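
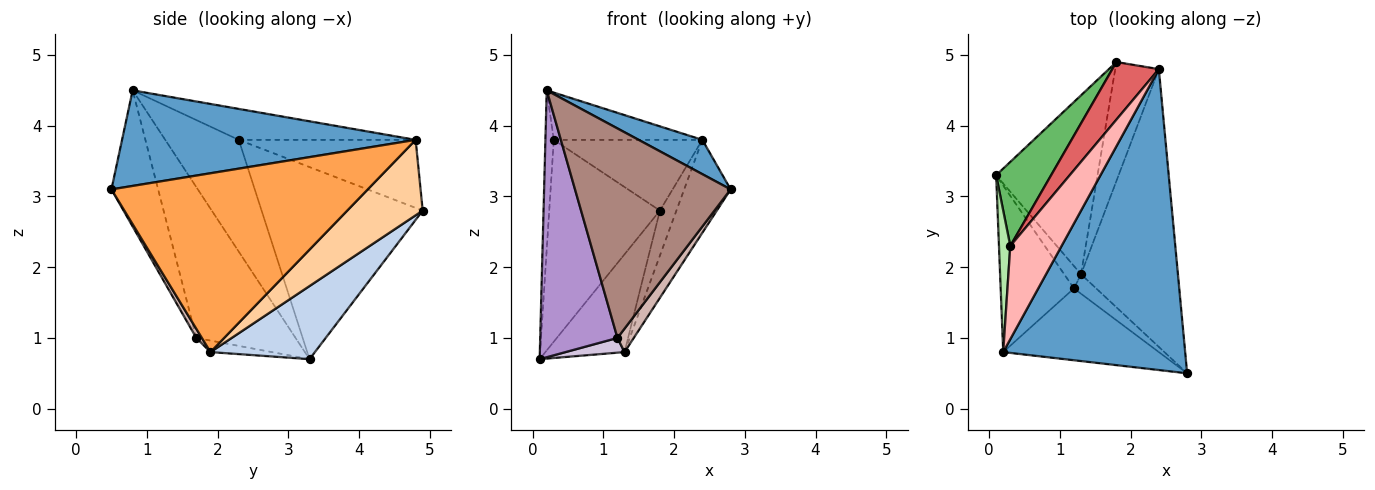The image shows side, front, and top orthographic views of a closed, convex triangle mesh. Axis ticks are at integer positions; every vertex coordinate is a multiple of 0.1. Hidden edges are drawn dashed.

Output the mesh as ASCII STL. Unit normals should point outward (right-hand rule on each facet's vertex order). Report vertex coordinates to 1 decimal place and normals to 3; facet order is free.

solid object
 facet normal 0.463 -0.100 0.881
  outer loop
   vertex 2.4 4.8 3.8
   vertex 0.2 0.8 4.5
   vertex 2.8 0.5 3.1
  endloop
 endfacet
 facet normal 0.535 0.405 -0.742
  outer loop
   vertex 1.3 1.9 0.8
   vertex 0.1 3.3 0.7
   vertex 1.8 4.9 2.8
  endloop
 endfacet
 facet normal 0.868 0.157 -0.470
  outer loop
   vertex 1.3 1.9 0.8
   vertex 2.4 4.8 3.8
   vertex 2.8 0.5 3.1
  endloop
 endfacet
 facet normal 0.851 0.186 -0.492
  outer loop
   vertex 1.3 1.9 0.8
   vertex 1.8 4.9 2.8
   vertex 2.4 4.8 3.8
  endloop
 endfacet
 facet normal -0.802 0.551 0.230
  outer loop
   vertex 0.3 2.3 3.8
   vertex 1.8 4.9 2.8
   vertex 0.1 3.3 0.7
  endloop
 endfacet
 facet normal -0.989 0.113 0.100
  outer loop
   vertex 0.3 2.3 3.8
   vertex 0.1 3.3 0.7
   vertex 0.2 0.8 4.5
  endloop
 endfacet
 facet normal -0.678 0.570 0.464
  outer loop
   vertex 0.3 2.3 3.8
   vertex 2.4 4.8 3.8
   vertex 1.8 4.9 2.8
  endloop
 endfacet
 facet normal -0.474 0.398 0.785
  outer loop
   vertex 0.3 2.3 3.8
   vertex 0.2 0.8 4.5
   vertex 2.4 4.8 3.8
  endloop
 endfacet
 facet normal -0.737 -0.574 -0.358
  outer loop
   vertex 1.2 1.7 1.0
   vertex 0.2 0.8 4.5
   vertex 0.1 3.3 0.7
  endloop
 endfacet
 facet normal -0.496 -0.477 -0.725
  outer loop
   vertex 1.2 1.7 1.0
   vertex 0.1 3.3 0.7
   vertex 1.3 1.9 0.8
  endloop
 endfacet
 facet normal -0.273 -0.910 -0.312
  outer loop
   vertex 1.2 1.7 1.0
   vertex 2.8 0.5 3.1
   vertex 0.2 0.8 4.5
  endloop
 endfacet
 facet normal 0.253 -0.744 -0.618
  outer loop
   vertex 1.2 1.7 1.0
   vertex 1.3 1.9 0.8
   vertex 2.8 0.5 3.1
  endloop
 endfacet
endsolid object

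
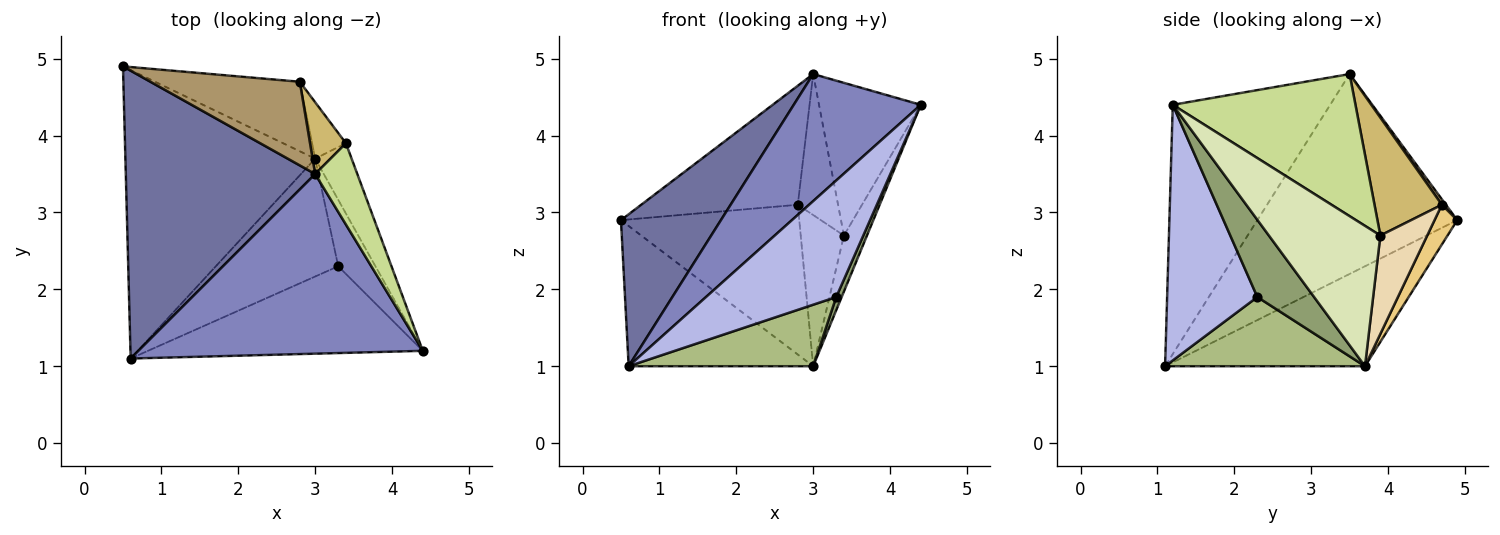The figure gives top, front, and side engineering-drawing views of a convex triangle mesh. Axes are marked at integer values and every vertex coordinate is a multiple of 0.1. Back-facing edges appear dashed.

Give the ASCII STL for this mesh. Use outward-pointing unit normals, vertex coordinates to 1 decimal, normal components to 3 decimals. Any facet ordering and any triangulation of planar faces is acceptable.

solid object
 facet normal -0.682 -0.341 0.646
  outer loop
   vertex 3.0 3.5 4.8
   vertex 0.5 4.9 2.9
   vertex 0.6 1.1 1.0
  endloop
 endfacet
 facet normal -0.582 -0.470 0.664
  outer loop
   vertex 3.0 3.5 4.8
   vertex 0.6 1.1 1.0
   vertex 4.4 1.2 4.4
  endloop
 endfacet
 facet normal -0.428 0.395 -0.813
  outer loop
   vertex 3.0 3.7 1.0
   vertex 0.6 1.1 1.0
   vertex 0.5 4.9 2.9
  endloop
 endfacet
 facet normal 0.486 -0.701 -0.522
  outer loop
   vertex 3.3 2.3 1.9
   vertex 4.4 1.2 4.4
   vertex 0.6 1.1 1.0
  endloop
 endfacet
 facet normal 0.897 -0.086 -0.433
  outer loop
   vertex 3.3 2.3 1.9
   vertex 3.0 3.7 1.0
   vertex 4.4 1.2 4.4
  endloop
 endfacet
 facet normal 0.448 -0.414 -0.793
  outer loop
   vertex 3.3 2.3 1.9
   vertex 0.6 1.1 1.0
   vertex 3.0 3.7 1.0
  endloop
 endfacet
 facet normal 0.846 0.471 0.251
  outer loop
   vertex 3.4 3.9 2.7
   vertex 3.0 3.5 4.8
   vertex 4.4 1.2 4.4
  endloop
 endfacet
 facet normal 0.949 0.196 -0.246
  outer loop
   vertex 3.4 3.9 2.7
   vertex 4.4 1.2 4.4
   vertex 3.0 3.7 1.0
  endloop
 endfacet
 facet normal 0.021 0.818 0.575
  outer loop
   vertex 2.8 4.7 3.1
   vertex 0.5 4.9 2.9
   vertex 3.0 3.5 4.8
  endloop
 endfacet
 facet normal 0.830 0.496 0.253
  outer loop
   vertex 2.8 4.7 3.1
   vertex 3.0 3.5 4.8
   vertex 3.4 3.9 2.7
  endloop
 endfacet
 facet normal 0.115 0.901 -0.418
  outer loop
   vertex 2.8 4.7 3.1
   vertex 3.0 3.7 1.0
   vertex 0.5 4.9 2.9
  endloop
 endfacet
 facet normal 0.713 0.657 -0.245
  outer loop
   vertex 2.8 4.7 3.1
   vertex 3.4 3.9 2.7
   vertex 3.0 3.7 1.0
  endloop
 endfacet
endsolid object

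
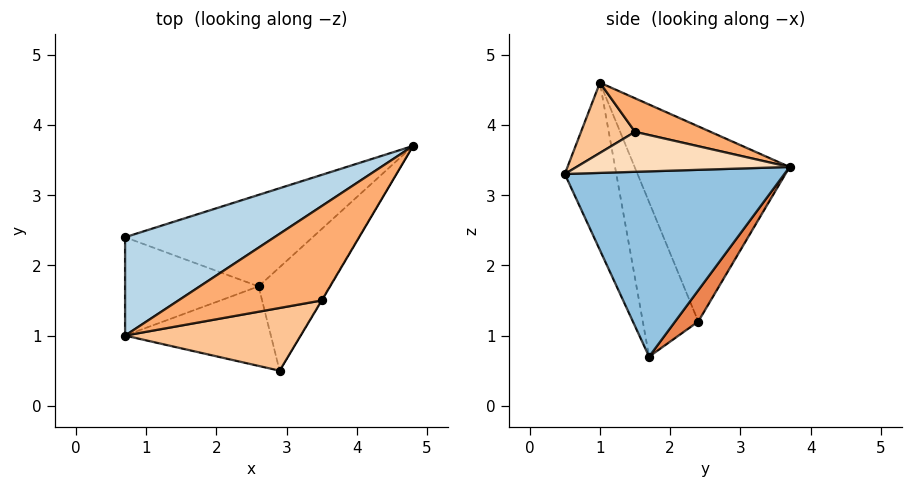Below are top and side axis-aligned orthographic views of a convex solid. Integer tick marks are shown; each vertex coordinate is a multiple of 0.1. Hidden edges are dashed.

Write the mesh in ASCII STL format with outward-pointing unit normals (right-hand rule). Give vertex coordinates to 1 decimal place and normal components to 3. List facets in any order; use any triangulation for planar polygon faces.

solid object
 facet normal -0.398 -0.850 -0.346
  outer loop
   vertex 2.6 1.7 0.7
   vertex 2.9 0.5 3.3
   vertex 0.7 1.0 4.6
  endloop
 endfacet
 facet normal 0.820 -0.477 -0.315
  outer loop
   vertex 2.6 1.7 0.7
   vertex 4.8 3.7 3.4
   vertex 2.9 0.5 3.3
  endloop
 endfacet
 facet normal -0.445 0.828 0.341
  outer loop
   vertex 0.7 2.4 1.2
   vertex 0.7 1.0 4.6
   vertex 4.8 3.7 3.4
  endloop
 endfacet
 facet normal -0.403 -0.846 -0.348
  outer loop
   vertex 0.7 2.4 1.2
   vertex 2.6 1.7 0.7
   vertex 0.7 1.0 4.6
  endloop
 endfacet
 facet normal 0.108 0.755 -0.647
  outer loop
   vertex 0.7 2.4 1.2
   vertex 4.8 3.7 3.4
   vertex 2.6 1.7 0.7
  endloop
 endfacet
 facet normal 0.227 0.086 0.970
  outer loop
   vertex 3.5 1.5 3.9
   vertex 4.8 3.7 3.4
   vertex 0.7 1.0 4.6
  endloop
 endfacet
 facet normal 0.293 -0.615 0.732
  outer loop
   vertex 3.5 1.5 3.9
   vertex 0.7 1.0 4.6
   vertex 2.9 0.5 3.3
  endloop
 endfacet
 facet normal 0.860 -0.510 -0.009
  outer loop
   vertex 3.5 1.5 3.9
   vertex 2.9 0.5 3.3
   vertex 4.8 3.7 3.4
  endloop
 endfacet
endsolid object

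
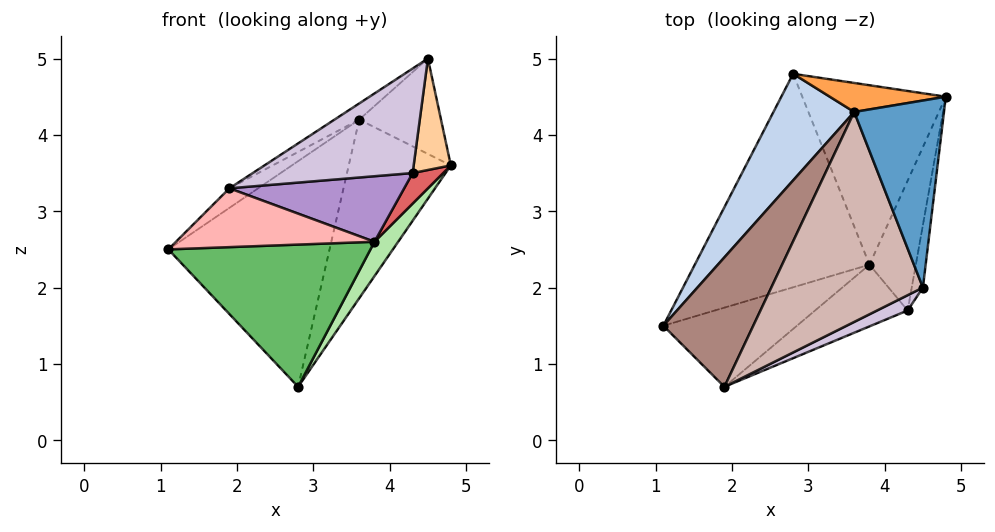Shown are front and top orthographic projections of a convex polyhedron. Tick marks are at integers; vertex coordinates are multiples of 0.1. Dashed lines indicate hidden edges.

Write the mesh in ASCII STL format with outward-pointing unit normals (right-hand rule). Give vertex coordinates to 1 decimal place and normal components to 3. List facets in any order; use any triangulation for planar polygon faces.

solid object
 facet normal 0.347 0.426 0.836
  outer loop
   vertex 3.6 4.3 4.2
   vertex 4.5 2.0 5.0
   vertex 4.8 4.5 3.6
  endloop
 endfacet
 facet normal -0.793 0.550 0.260
  outer loop
   vertex 3.6 4.3 4.2
   vertex 2.8 4.8 0.7
   vertex 1.1 1.5 2.5
  endloop
 endfacet
 facet normal -0.084 0.984 0.160
  outer loop
   vertex 3.6 4.3 4.2
   vertex 4.8 4.5 3.6
   vertex 2.8 4.8 0.7
  endloop
 endfacet
 facet normal 0.980 -0.172 -0.096
  outer loop
   vertex 4.3 1.7 3.5
   vertex 4.8 4.5 3.6
   vertex 4.5 2.0 5.0
  endloop
 endfacet
 facet normal 0.191 -0.544 -0.817
  outer loop
   vertex 3.8 2.3 2.6
   vertex 1.1 1.5 2.5
   vertex 2.8 4.8 0.7
  endloop
 endfacet
 facet normal 0.813 -0.110 -0.572
  outer loop
   vertex 3.8 2.3 2.6
   vertex 2.8 4.8 0.7
   vertex 4.8 4.5 3.6
  endloop
 endfacet
 facet normal 0.828 -0.128 -0.546
  outer loop
   vertex 3.8 2.3 2.6
   vertex 4.8 4.5 3.6
   vertex 4.3 1.7 3.5
  endloop
 endfacet
 facet normal 0.202 -0.584 -0.786
  outer loop
   vertex 1.9 0.7 3.3
   vertex 1.1 1.5 2.5
   vertex 3.8 2.3 2.6
  endloop
 endfacet
 facet normal 0.339 -0.685 -0.645
  outer loop
   vertex 1.9 0.7 3.3
   vertex 3.8 2.3 2.6
   vertex 4.3 1.7 3.5
  endloop
 endfacet
 facet normal 0.372 -0.919 0.134
  outer loop
   vertex 1.9 0.7 3.3
   vertex 4.3 1.7 3.5
   vertex 4.5 2.0 5.0
  endloop
 endfacet
 facet normal -0.643 0.114 0.757
  outer loop
   vertex 1.9 0.7 3.3
   vertex 3.6 4.3 4.2
   vertex 1.1 1.5 2.5
  endloop
 endfacet
 facet normal -0.568 0.063 0.821
  outer loop
   vertex 1.9 0.7 3.3
   vertex 4.5 2.0 5.0
   vertex 3.6 4.3 4.2
  endloop
 endfacet
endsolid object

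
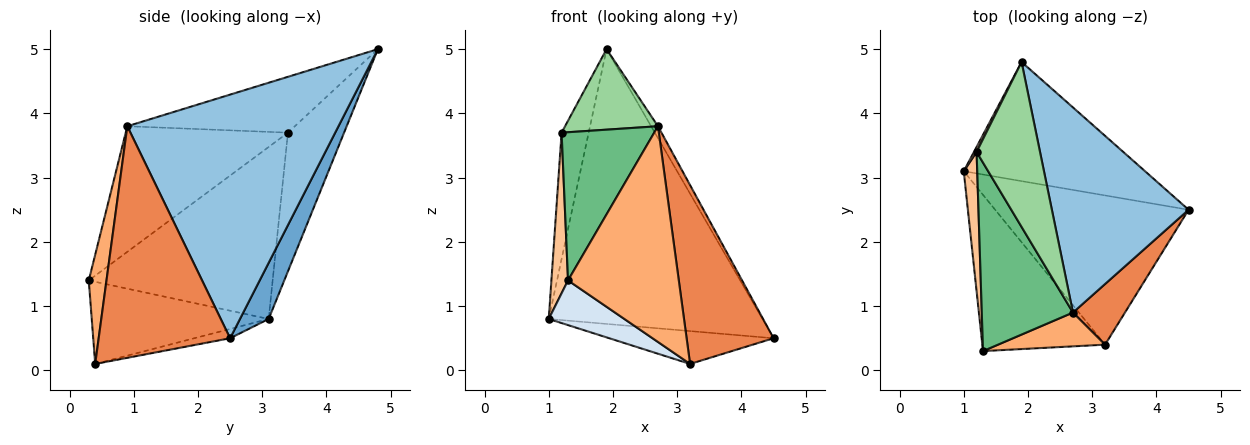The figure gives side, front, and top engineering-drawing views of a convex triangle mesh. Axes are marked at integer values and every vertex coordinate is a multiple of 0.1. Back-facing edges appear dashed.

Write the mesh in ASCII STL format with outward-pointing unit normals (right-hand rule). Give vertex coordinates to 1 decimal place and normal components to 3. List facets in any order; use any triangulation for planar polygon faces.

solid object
 facet normal 0.122 0.911 -0.395
  outer loop
   vertex 1.9 4.8 5.0
   vertex 4.5 2.5 0.5
   vertex 1.0 3.1 0.8
  endloop
 endfacet
 facet normal 0.872 0.028 0.489
  outer loop
   vertex 2.7 0.9 3.8
   vertex 4.5 2.5 0.5
   vertex 1.9 4.8 5.0
  endloop
 endfacet
 facet normal -0.047 0.215 -0.976
  outer loop
   vertex 3.2 0.4 0.1
   vertex 1.0 3.1 0.8
   vertex 4.5 2.5 0.5
  endloop
 endfacet
 facet normal -0.541 -0.231 -0.809
  outer loop
   vertex 3.2 0.4 0.1
   vertex 1.3 0.3 1.4
   vertex 1.0 3.1 0.8
  endloop
 endfacet
 facet normal 0.820 -0.542 0.184
  outer loop
   vertex 3.2 0.4 0.1
   vertex 4.5 2.5 0.5
   vertex 2.7 0.9 3.8
  endloop
 endfacet
 facet normal 0.156 -0.976 0.153
  outer loop
   vertex 3.2 0.4 0.1
   vertex 2.7 0.9 3.8
   vertex 1.3 0.3 1.4
  endloop
 endfacet
 facet normal -0.993 -0.090 0.078
  outer loop
   vertex 1.2 3.4 3.7
   vertex 1.0 3.1 0.8
   vertex 1.3 0.3 1.4
  endloop
 endfacet
 facet normal -0.901 0.434 0.017
  outer loop
   vertex 1.2 3.4 3.7
   vertex 1.9 4.8 5.0
   vertex 1.0 3.1 0.8
  endloop
 endfacet
 facet normal -0.735 -0.419 0.533
  outer loop
   vertex 1.2 3.4 3.7
   vertex 1.3 0.3 1.4
   vertex 2.7 0.9 3.8
  endloop
 endfacet
 facet normal -0.620 -0.344 0.705
  outer loop
   vertex 1.2 3.4 3.7
   vertex 2.7 0.9 3.8
   vertex 1.9 4.8 5.0
  endloop
 endfacet
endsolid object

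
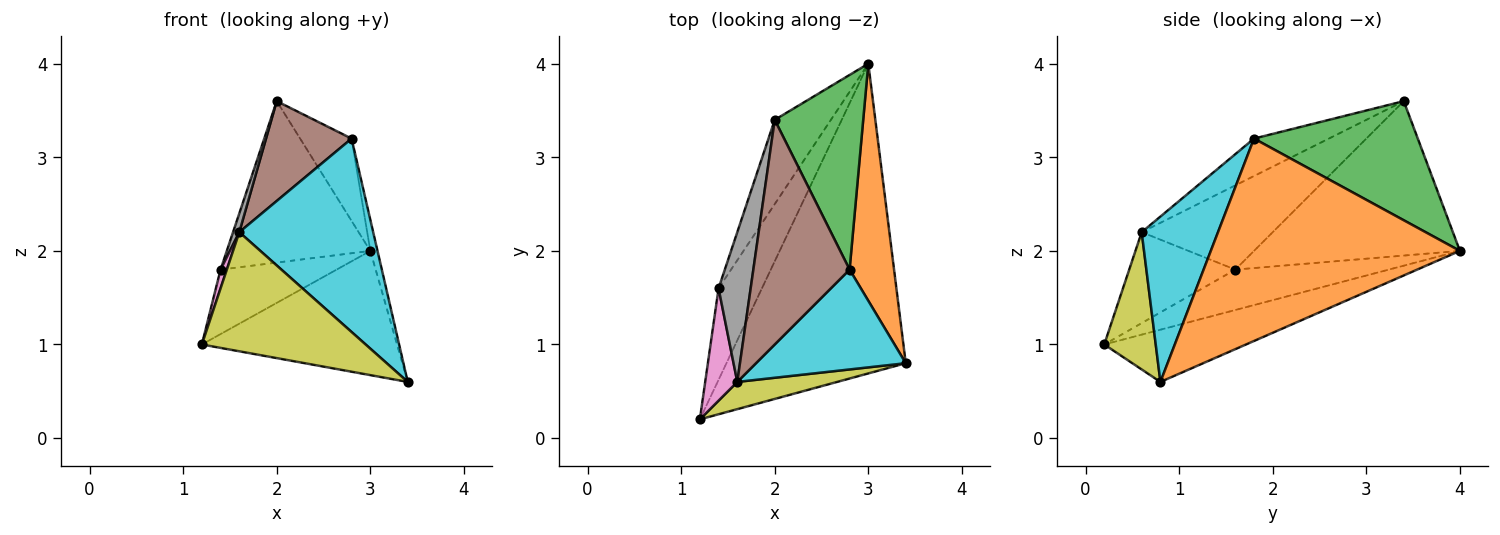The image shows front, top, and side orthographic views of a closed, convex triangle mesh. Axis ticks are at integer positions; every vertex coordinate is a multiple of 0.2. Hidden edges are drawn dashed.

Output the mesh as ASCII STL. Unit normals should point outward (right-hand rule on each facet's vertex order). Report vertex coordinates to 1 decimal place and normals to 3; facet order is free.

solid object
 facet normal -0.261 0.359 -0.896
  outer loop
   vertex 3.0 4.0 2.0
   vertex 3.4 0.8 0.6
   vertex 1.2 0.2 1.0
  endloop
 endfacet
 facet normal 0.976 0.028 0.214
  outer loop
   vertex 2.8 1.8 3.2
   vertex 3.4 0.8 0.6
   vertex 3.0 4.0 2.0
  endloop
 endfacet
 facet normal 0.778 0.245 0.578
  outer loop
   vertex 2.8 1.8 3.2
   vertex 3.0 4.0 2.0
   vertex 2.0 3.4 3.6
  endloop
 endfacet
 facet normal -0.606 0.458 -0.650
  outer loop
   vertex 1.4 1.6 1.8
   vertex 3.0 4.0 2.0
   vertex 1.2 0.2 1.0
  endloop
 endfacet
 facet normal -0.786 0.548 -0.286
  outer loop
   vertex 1.4 1.6 1.8
   vertex 2.0 3.4 3.6
   vertex 3.0 4.0 2.0
  endloop
 endfacet
 facet normal -0.335 -0.383 0.861
  outer loop
   vertex 1.6 0.6 2.2
   vertex 2.8 1.8 3.2
   vertex 2.0 3.4 3.6
  endloop
 endfacet
 facet normal -0.942 -0.055 0.332
  outer loop
   vertex 1.6 0.6 2.2
   vertex 1.4 1.6 1.8
   vertex 1.2 0.2 1.0
  endloop
 endfacet
 facet normal -0.934 -0.044 0.356
  outer loop
   vertex 1.6 0.6 2.2
   vertex 2.0 3.4 3.6
   vertex 1.4 1.6 1.8
  endloop
 endfacet
 facet normal 0.293 -0.932 0.213
  outer loop
   vertex 1.6 0.6 2.2
   vertex 1.2 0.2 1.0
   vertex 3.4 0.8 0.6
  endloop
 endfacet
 facet normal 0.452 -0.793 0.409
  outer loop
   vertex 1.6 0.6 2.2
   vertex 3.4 0.8 0.6
   vertex 2.8 1.8 3.2
  endloop
 endfacet
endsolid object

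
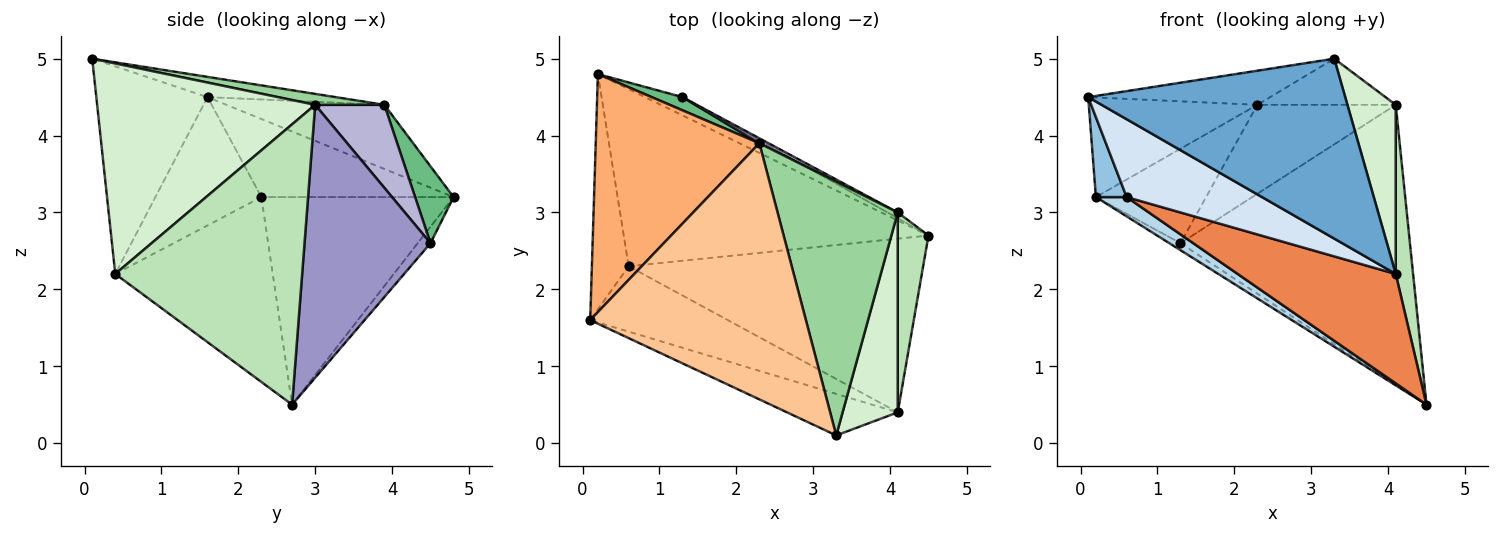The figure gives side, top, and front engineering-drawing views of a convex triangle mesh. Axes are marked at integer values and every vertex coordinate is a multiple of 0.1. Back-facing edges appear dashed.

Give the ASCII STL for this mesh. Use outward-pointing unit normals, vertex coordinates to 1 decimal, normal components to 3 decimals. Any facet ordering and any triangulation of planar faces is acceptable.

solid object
 facet normal -0.388 -0.898 -0.207
  outer loop
   vertex 4.1 0.4 2.2
   vertex 3.3 0.1 5.0
   vertex 0.1 1.6 4.5
  endloop
 endfacet
 facet normal -0.895 -0.143 -0.422
  outer loop
   vertex 0.6 2.3 3.2
   vertex 0.1 1.6 4.5
   vertex 0.2 4.8 3.2
  endloop
 endfacet
 facet normal -0.561 -0.090 -0.823
  outer loop
   vertex 0.6 2.3 3.2
   vertex 0.2 4.8 3.2
   vertex 4.5 2.7 0.5
  endloop
 endfacet
 facet normal -0.514 -0.657 -0.551
  outer loop
   vertex 0.6 2.3 3.2
   vertex 4.1 0.4 2.2
   vertex 0.1 1.6 4.5
  endloop
 endfacet
 facet normal -0.469 -0.471 -0.747
  outer loop
   vertex 0.6 2.3 3.2
   vertex 4.5 2.7 0.5
   vertex 4.1 0.4 2.2
  endloop
 endfacet
 facet normal -0.340 0.363 0.867
  outer loop
   vertex 2.3 3.9 4.4
   vertex 0.2 4.8 3.2
   vertex 0.1 1.6 4.5
  endloop
 endfacet
 facet normal -0.093 0.131 0.987
  outer loop
   vertex 2.3 3.9 4.4
   vertex 0.1 1.6 4.5
   vertex 3.3 0.1 5.0
  endloop
 endfacet
 facet normal -0.381 0.330 -0.864
  outer loop
   vertex 1.3 4.5 2.6
   vertex 4.5 2.7 0.5
   vertex 0.2 4.8 3.2
  endloop
 endfacet
 facet normal 0.327 0.936 0.131
  outer loop
   vertex 1.3 4.5 2.6
   vertex 0.2 4.8 3.2
   vertex 2.3 3.9 4.4
  endloop
 endfacet
 facet normal 0.089 0.178 0.980
  outer loop
   vertex 4.1 3.0 4.4
   vertex 2.3 3.9 4.4
   vertex 3.3 0.1 5.0
  endloop
 endfacet
 facet normal 0.990 -0.092 0.109
  outer loop
   vertex 4.1 3.0 4.4
   vertex 4.1 0.4 2.2
   vertex 4.5 2.7 0.5
  endloop
 endfacet
 facet normal 0.946 -0.210 0.248
  outer loop
   vertex 4.1 3.0 4.4
   vertex 3.3 0.1 5.0
   vertex 4.1 0.4 2.2
  endloop
 endfacet
 facet normal 0.481 0.876 -0.018
  outer loop
   vertex 4.1 3.0 4.4
   vertex 4.5 2.7 0.5
   vertex 1.3 4.5 2.6
  endloop
 endfacet
 facet normal 0.447 0.893 0.050
  outer loop
   vertex 4.1 3.0 4.4
   vertex 1.3 4.5 2.6
   vertex 2.3 3.9 4.4
  endloop
 endfacet
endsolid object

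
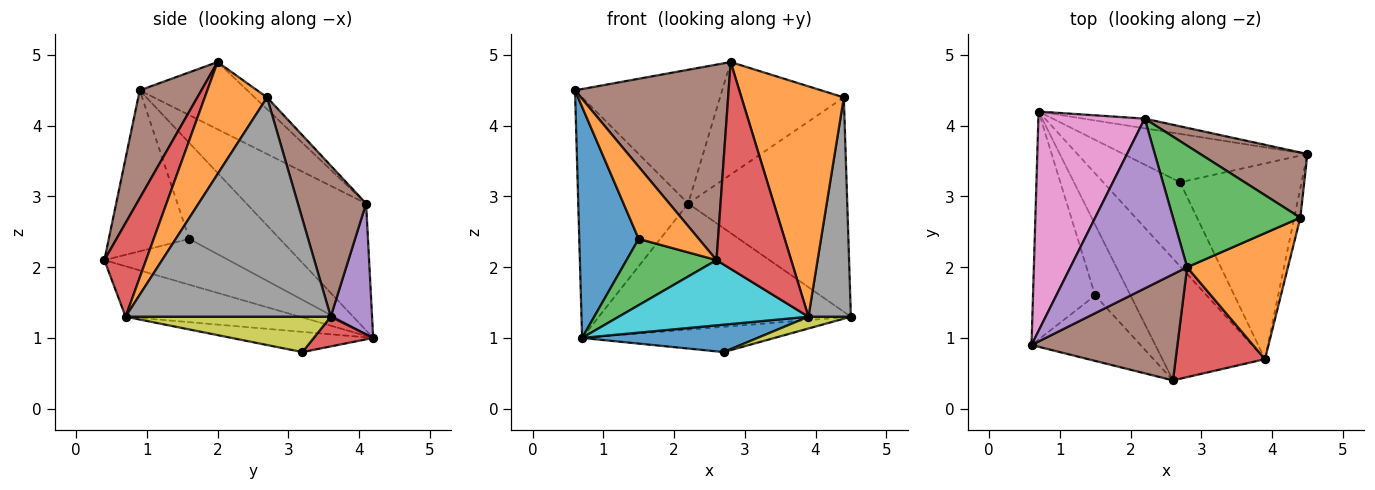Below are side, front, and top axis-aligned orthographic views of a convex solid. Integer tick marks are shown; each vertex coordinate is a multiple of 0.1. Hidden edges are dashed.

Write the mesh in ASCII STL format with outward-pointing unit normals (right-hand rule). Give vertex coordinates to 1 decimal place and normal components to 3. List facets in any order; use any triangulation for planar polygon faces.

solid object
 facet normal -0.735 -0.483 -0.476
  outer loop
   vertex 1.5 1.6 2.4
   vertex 0.6 0.9 4.5
   vertex 0.7 4.2 1.0
  endloop
 endfacet
 facet normal -0.704 -0.526 -0.477
  outer loop
   vertex 1.5 1.6 2.4
   vertex 2.6 0.4 2.1
   vertex 0.6 0.9 4.5
  endloop
 endfacet
 facet normal -0.687 -0.497 -0.530
  outer loop
   vertex 1.5 1.6 2.4
   vertex 0.7 4.2 1.0
   vertex 2.6 0.4 2.1
  endloop
 endfacet
 facet normal 0.142 0.459 -0.877
  outer loop
   vertex 2.7 3.2 0.8
   vertex 0.7 4.2 1.0
   vertex 4.5 3.6 1.3
  endloop
 endfacet
 facet normal 0.161 0.984 -0.076
  outer loop
   vertex 2.2 4.1 2.9
   vertex 4.5 3.6 1.3
   vertex 0.7 4.2 1.0
  endloop
 endfacet
 facet normal 0.380 0.885 0.269
  outer loop
   vertex 2.2 4.1 2.9
   vertex 4.4 2.7 4.4
   vertex 4.5 3.6 1.3
  endloop
 endfacet
 facet normal -0.627 0.576 0.525
  outer loop
   vertex 2.2 4.1 2.9
   vertex 0.7 4.2 1.0
   vertex 0.6 0.9 4.5
  endloop
 endfacet
 facet normal 0.979 -0.203 -0.027
  outer loop
   vertex 3.9 0.7 1.3
   vertex 4.5 3.6 1.3
   vertex 4.4 2.7 4.4
  endloop
 endfacet
 facet normal 0.279 -0.058 -0.959
  outer loop
   vertex 3.9 0.7 1.3
   vertex 2.7 3.2 0.8
   vertex 4.5 3.6 1.3
  endloop
 endfacet
 facet normal -0.398 -0.433 -0.809
  outer loop
   vertex 3.9 0.7 1.3
   vertex 2.6 0.4 2.1
   vertex 0.7 4.2 1.0
  endloop
 endfacet
 facet normal -0.243 -0.301 -0.922
  outer loop
   vertex 3.9 0.7 1.3
   vertex 0.7 4.2 1.0
   vertex 2.7 3.2 0.8
  endloop
 endfacet
 facet normal 0.471 -0.774 0.423
  outer loop
   vertex 2.8 2.0 4.9
   vertex 3.9 0.7 1.3
   vertex 4.4 2.7 4.4
  endloop
 endfacet
 facet normal -0.068 0.678 0.732
  outer loop
   vertex 2.8 2.0 4.9
   vertex 4.4 2.7 4.4
   vertex 2.2 4.1 2.9
  endloop
 endfacet
 facet normal 0.442 -0.792 0.421
  outer loop
   vertex 2.8 2.0 4.9
   vertex 2.6 0.4 2.1
   vertex 3.9 0.7 1.3
  endloop
 endfacet
 facet normal -0.412 0.564 0.716
  outer loop
   vertex 2.8 2.0 4.9
   vertex 2.2 4.1 2.9
   vertex 0.6 0.9 4.5
  endloop
 endfacet
 facet normal 0.333 -0.829 0.450
  outer loop
   vertex 2.8 2.0 4.9
   vertex 0.6 0.9 4.5
   vertex 2.6 0.4 2.1
  endloop
 endfacet
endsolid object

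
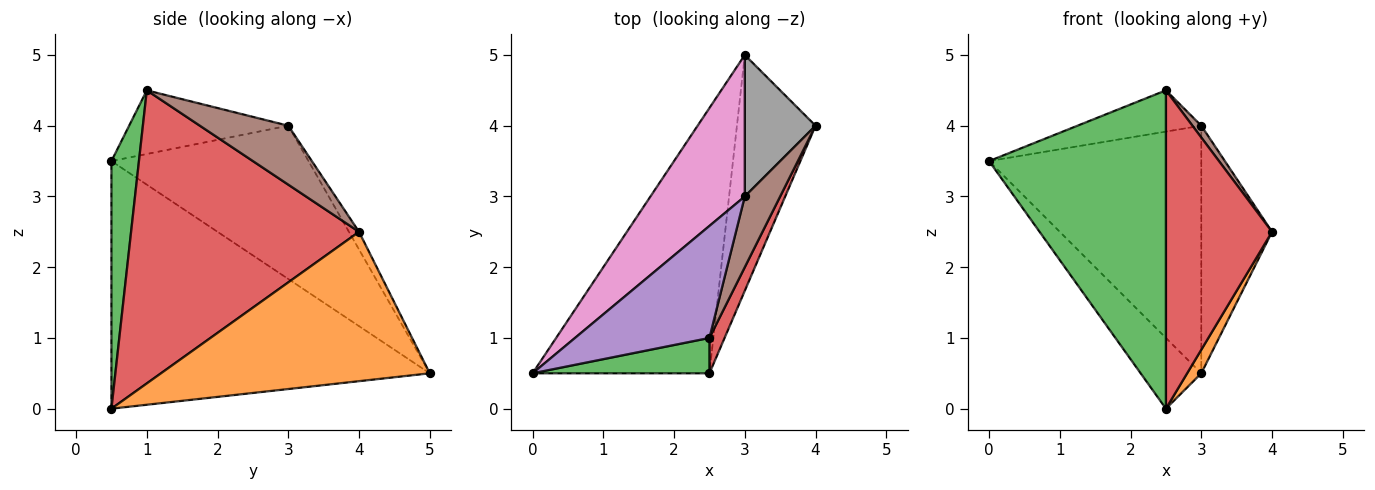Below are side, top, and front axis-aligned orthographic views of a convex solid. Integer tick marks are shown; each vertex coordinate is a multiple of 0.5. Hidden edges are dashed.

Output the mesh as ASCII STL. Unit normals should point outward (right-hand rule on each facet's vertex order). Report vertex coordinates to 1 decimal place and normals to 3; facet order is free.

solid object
 facet normal -0.804 0.153 -0.574
  outer loop
   vertex 3.0 5.0 0.5
   vertex 2.5 0.5 0.0
   vertex 0.0 0.5 3.5
  endloop
 endfacet
 facet normal 0.884 -0.047 -0.465
  outer loop
   vertex 3.0 5.0 0.5
   vertex 4.0 4.0 2.5
   vertex 2.5 0.5 0.0
  endloop
 endfacet
 facet normal 0.153 -0.982 0.109
  outer loop
   vertex 2.5 1.0 4.5
   vertex 0.0 0.5 3.5
   vertex 2.5 0.5 0.0
  endloop
 endfacet
 facet normal 0.906 -0.422 0.047
  outer loop
   vertex 2.5 1.0 4.5
   vertex 2.5 0.5 0.0
   vertex 4.0 4.0 2.5
  endloop
 endfacet
 facet normal -0.406 0.316 0.857
  outer loop
   vertex 3.0 3.0 4.0
   vertex 0.0 0.5 3.5
   vertex 2.5 1.0 4.5
  endloop
 endfacet
 facet normal 0.854 -0.085 0.513
  outer loop
   vertex 3.0 3.0 4.0
   vertex 2.5 1.0 4.5
   vertex 4.0 4.0 2.5
  endloop
 endfacet
 facet normal -0.628 0.676 0.386
  outer loop
   vertex 3.0 3.0 4.0
   vertex 3.0 5.0 0.5
   vertex 0.0 0.5 3.5
  endloop
 endfacet
 facet normal -0.123 0.862 0.492
  outer loop
   vertex 3.0 3.0 4.0
   vertex 4.0 4.0 2.5
   vertex 3.0 5.0 0.5
  endloop
 endfacet
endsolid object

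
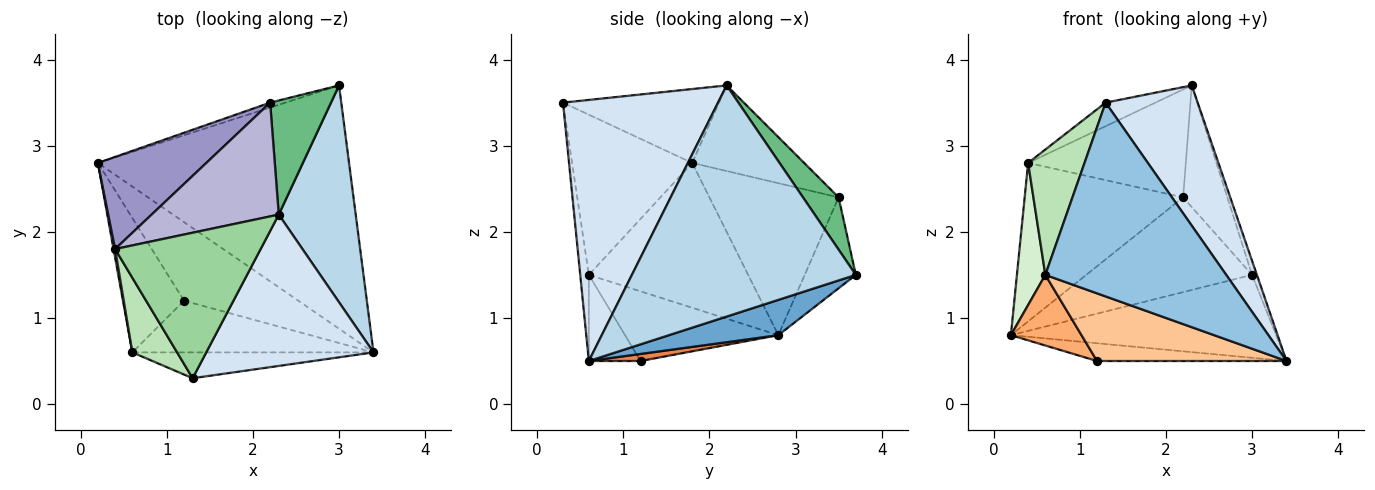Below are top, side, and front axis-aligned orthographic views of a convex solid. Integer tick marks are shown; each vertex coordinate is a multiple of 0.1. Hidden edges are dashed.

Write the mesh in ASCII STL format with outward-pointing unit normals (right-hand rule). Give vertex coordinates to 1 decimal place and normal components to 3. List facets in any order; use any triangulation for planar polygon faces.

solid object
 facet normal 0.132 0.320 -0.938
  outer loop
   vertex 3.0 3.7 1.5
   vertex 3.4 0.6 0.5
   vertex 0.2 2.8 0.8
  endloop
 endfacet
 facet normal -0.047 -0.990 -0.132
  outer loop
   vertex 0.6 0.6 1.5
   vertex 3.4 0.6 0.5
   vertex 1.3 0.3 3.5
  endloop
 endfacet
 facet normal 0.949 0.021 0.316
  outer loop
   vertex 2.3 2.2 3.7
   vertex 3.4 0.6 0.5
   vertex 3.0 3.7 1.5
  endloop
 endfacet
 facet normal 0.753 -0.447 0.482
  outer loop
   vertex 2.3 2.2 3.7
   vertex 1.3 0.3 3.5
   vertex 3.4 0.6 0.5
  endloop
 endfacet
 facet normal 0.060 0.220 -0.974
  outer loop
   vertex 1.2 1.2 0.5
   vertex 0.2 2.8 0.8
   vertex 3.4 0.6 0.5
  endloop
 endfacet
 facet normal -0.711 -0.327 -0.623
  outer loop
   vertex 1.2 1.2 0.5
   vertex 0.6 0.6 1.5
   vertex 0.2 2.8 0.8
  endloop
 endfacet
 facet normal -0.212 -0.777 -0.593
  outer loop
   vertex 1.2 1.2 0.5
   vertex 3.4 0.6 0.5
   vertex 0.6 0.6 1.5
  endloop
 endfacet
 facet normal -0.294 0.954 -0.050
  outer loop
   vertex 2.2 3.5 2.4
   vertex 3.0 3.7 1.5
   vertex 0.2 2.8 0.8
  endloop
 endfacet
 facet normal 0.506 0.629 0.590
  outer loop
   vertex 2.2 3.5 2.4
   vertex 2.3 2.2 3.7
   vertex 3.0 3.7 1.5
  endloop
 endfacet
 facet normal -0.448 0.143 0.882
  outer loop
   vertex 0.4 1.8 2.8
   vertex 1.3 0.3 3.5
   vertex 2.3 2.2 3.7
  endloop
 endfacet
 facet normal -0.878 -0.412 0.245
  outer loop
   vertex 0.4 1.8 2.8
   vertex 0.6 0.6 1.5
   vertex 1.3 0.3 3.5
  endloop
 endfacet
 facet normal -0.984 -0.176 0.011
  outer loop
   vertex 0.4 1.8 2.8
   vertex 0.2 2.8 0.8
   vertex 0.6 0.6 1.5
  endloop
 endfacet
 facet normal -0.576 0.707 0.411
  outer loop
   vertex 0.4 1.8 2.8
   vertex 2.2 3.5 2.4
   vertex 0.2 2.8 0.8
  endloop
 endfacet
 facet normal -0.439 0.618 0.652
  outer loop
   vertex 0.4 1.8 2.8
   vertex 2.3 2.2 3.7
   vertex 2.2 3.5 2.4
  endloop
 endfacet
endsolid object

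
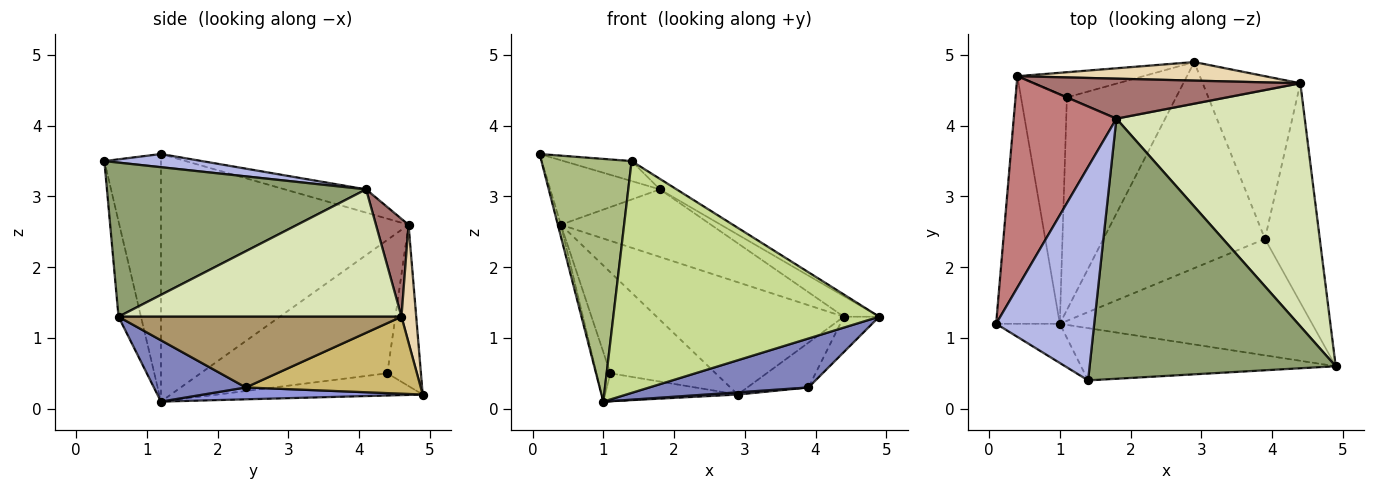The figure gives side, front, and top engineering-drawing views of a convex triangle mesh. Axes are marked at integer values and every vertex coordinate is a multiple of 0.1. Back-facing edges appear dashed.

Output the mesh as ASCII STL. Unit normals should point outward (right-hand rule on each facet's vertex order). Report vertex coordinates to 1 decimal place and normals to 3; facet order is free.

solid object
 facet normal -0.197 0.128 -0.972
  outer loop
   vertex 1.1 4.4 0.5
   vertex 2.9 4.9 0.2
   vertex 1.0 1.2 0.1
  endloop
 endfacet
 facet normal 0.219 -0.378 -0.900
  outer loop
   vertex 3.9 2.4 0.3
   vertex 4.9 0.6 1.3
   vertex 1.0 1.2 0.1
  endloop
 endfacet
 facet normal 0.073 -0.011 -0.997
  outer loop
   vertex 3.9 2.4 0.3
   vertex 1.0 1.2 0.1
   vertex 2.9 4.9 0.2
  endloop
 endfacet
 facet normal 0.133 0.092 0.987
  outer loop
   vertex 1.4 0.4 3.5
   vertex 1.8 4.1 3.1
   vertex 0.1 1.2 3.6
  endloop
 endfacet
 facet normal 0.530 0.034 0.847
  outer loop
   vertex 1.4 0.4 3.5
   vertex 4.9 0.6 1.3
   vertex 1.8 4.1 3.1
  endloop
 endfacet
 facet normal -0.527 -0.839 -0.135
  outer loop
   vertex 1.4 0.4 3.5
   vertex 0.1 1.2 3.6
   vertex 1.0 1.2 0.1
  endloop
 endfacet
 facet normal -0.082 -0.972 -0.219
  outer loop
   vertex 1.4 0.4 3.5
   vertex 1.0 1.2 0.1
   vertex 4.9 0.6 1.3
  endloop
 endfacet
 facet normal 0.559 0.070 0.826
  outer loop
   vertex 4.4 4.6 1.3
   vertex 1.8 4.1 3.1
   vertex 4.9 0.6 1.3
  endloop
 endfacet
 facet normal 0.787 0.098 -0.610
  outer loop
   vertex 4.4 4.6 1.3
   vertex 4.9 0.6 1.3
   vertex 3.9 2.4 0.3
  endloop
 endfacet
 facet normal 0.605 0.211 -0.768
  outer loop
   vertex 4.4 4.6 1.3
   vertex 3.9 2.4 0.3
   vertex 2.9 4.9 0.2
  endloop
 endfacet
 facet normal -0.296 0.927 -0.231
  outer loop
   vertex 0.4 4.7 2.6
   vertex 2.9 4.9 0.2
   vertex 1.1 4.4 0.5
  endloop
 endfacet
 facet normal 0.077 0.984 0.163
  outer loop
   vertex 0.4 4.7 2.6
   vertex 4.4 4.6 1.3
   vertex 2.9 4.9 0.2
  endloop
 endfacet
 facet normal 0.184 0.846 0.501
  outer loop
   vertex 0.4 4.7 2.6
   vertex 1.8 4.1 3.1
   vertex 4.4 4.6 1.3
  endloop
 endfacet
 facet normal -0.212 0.285 0.935
  outer loop
   vertex 0.4 4.7 2.6
   vertex 0.1 1.2 3.6
   vertex 1.8 4.1 3.1
  endloop
 endfacet
 facet normal -0.968 0.012 -0.249
  outer loop
   vertex 0.4 4.7 2.6
   vertex 1.0 1.2 0.1
   vertex 0.1 1.2 3.6
  endloop
 endfacet
 facet normal -0.943 0.070 -0.324
  outer loop
   vertex 0.4 4.7 2.6
   vertex 1.1 4.4 0.5
   vertex 1.0 1.2 0.1
  endloop
 endfacet
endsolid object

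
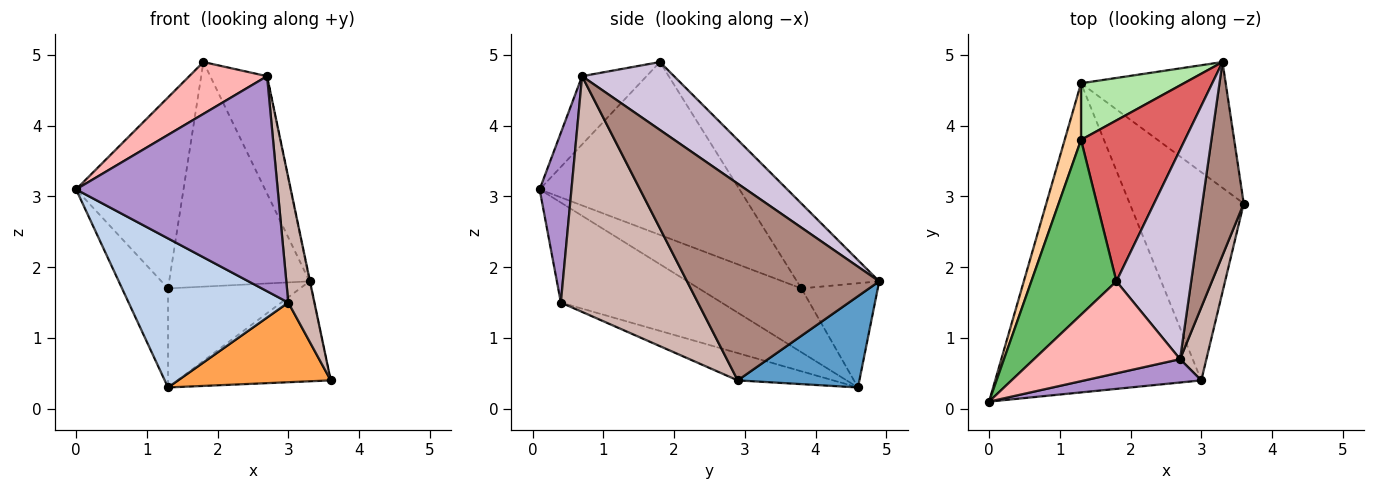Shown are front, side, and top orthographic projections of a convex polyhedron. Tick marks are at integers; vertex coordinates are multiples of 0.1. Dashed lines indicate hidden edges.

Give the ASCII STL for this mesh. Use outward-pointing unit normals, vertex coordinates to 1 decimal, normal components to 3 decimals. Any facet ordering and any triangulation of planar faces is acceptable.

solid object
 facet normal 0.443 0.558 -0.702
  outer loop
   vertex 3.3 4.9 1.8
   vertex 3.6 2.9 0.4
   vertex 1.3 4.6 0.3
  endloop
 endfacet
 facet normal -0.400 -0.398 -0.825
  outer loop
   vertex 3.0 0.4 1.5
   vertex 0.0 0.1 3.1
   vertex 1.3 4.6 0.3
  endloop
 endfacet
 facet normal -0.218 -0.349 -0.911
  outer loop
   vertex 3.0 0.4 1.5
   vertex 1.3 4.6 0.3
   vertex 3.6 2.9 0.4
  endloop
 endfacet
 facet normal -0.889 0.398 0.228
  outer loop
   vertex 1.3 3.8 1.7
   vertex 1.3 4.6 0.3
   vertex 0.0 0.1 3.1
  endloop
 endfacet
 facet normal -0.808 0.434 0.398
  outer loop
   vertex 1.3 3.8 1.7
   vertex 0.0 0.1 3.1
   vertex 1.8 1.8 4.9
  endloop
 endfacet
 facet normal -0.449 0.776 0.443
  outer loop
   vertex 1.3 3.8 1.7
   vertex 3.3 4.9 1.8
   vertex 1.3 4.6 0.3
  endloop
 endfacet
 facet normal -0.430 0.734 0.526
  outer loop
   vertex 1.3 3.8 1.7
   vertex 1.8 1.8 4.9
   vertex 3.3 4.9 1.8
  endloop
 endfacet
 facet normal -0.377 -0.455 0.807
  outer loop
   vertex 2.7 0.7 4.7
   vertex 1.8 1.8 4.9
   vertex 0.0 0.1 3.1
  endloop
 endfacet
 facet normal 0.155 -0.982 0.107
  outer loop
   vertex 2.7 0.7 4.7
   vertex 0.0 0.1 3.1
   vertex 3.0 0.4 1.5
  endloop
 endfacet
 facet normal 0.621 0.384 0.684
  outer loop
   vertex 2.7 0.7 4.7
   vertex 3.3 4.9 1.8
   vertex 1.8 1.8 4.9
  endloop
 endfacet
 facet normal 0.979 0.003 0.206
  outer loop
   vertex 2.7 0.7 4.7
   vertex 3.6 2.9 0.4
   vertex 3.3 4.9 1.8
  endloop
 endfacet
 facet normal 0.976 -0.186 0.109
  outer loop
   vertex 2.7 0.7 4.7
   vertex 3.0 0.4 1.5
   vertex 3.6 2.9 0.4
  endloop
 endfacet
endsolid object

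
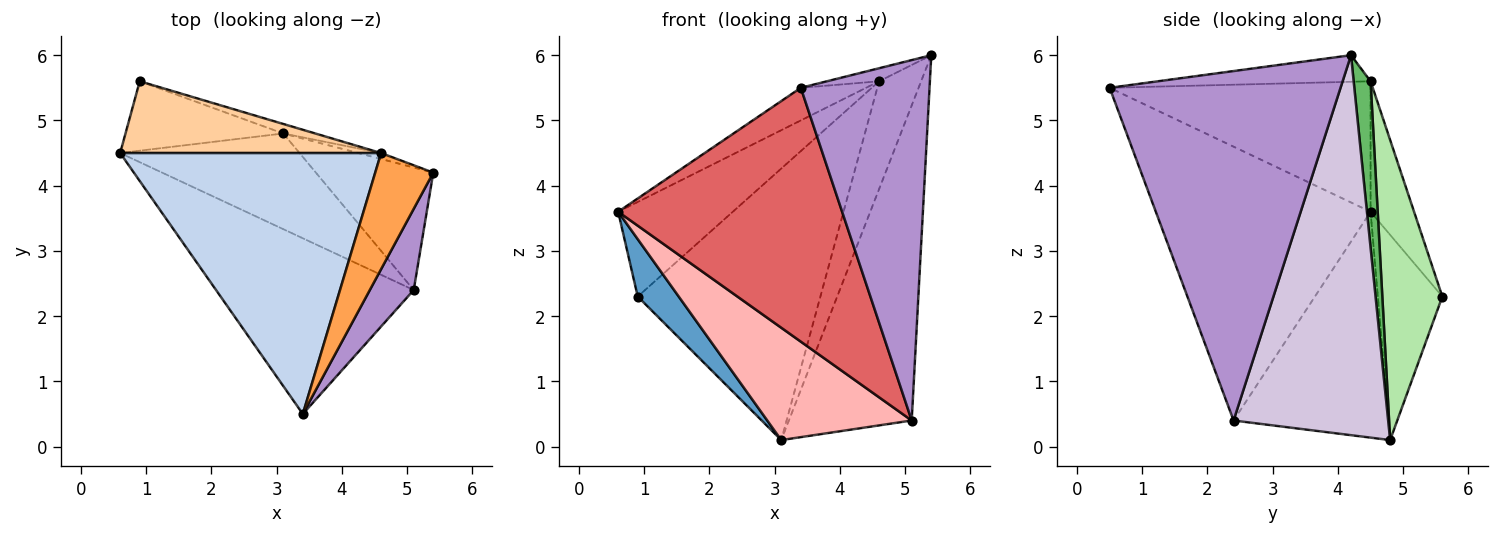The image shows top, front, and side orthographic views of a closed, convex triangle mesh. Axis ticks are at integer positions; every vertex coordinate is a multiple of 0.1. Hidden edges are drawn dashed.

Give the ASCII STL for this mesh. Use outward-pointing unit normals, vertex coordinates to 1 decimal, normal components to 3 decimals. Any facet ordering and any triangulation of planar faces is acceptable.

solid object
 facet normal -0.708 -0.450 -0.544
  outer loop
   vertex 0.9 5.6 2.3
   vertex 3.1 4.8 0.1
   vertex 0.6 4.5 3.6
  endloop
 endfacet
 facet normal -0.444 0.111 0.889
  outer loop
   vertex 4.6 4.5 5.6
   vertex 0.6 4.5 3.6
   vertex 3.4 0.5 5.5
  endloop
 endfacet
 facet normal -0.414 0.102 0.905
  outer loop
   vertex 4.6 4.5 5.6
   vertex 3.4 0.5 5.5
   vertex 5.4 4.2 6.0
  endloop
 endfacet
 facet normal -0.289 0.763 0.579
  outer loop
   vertex 4.6 4.5 5.6
   vertex 0.9 5.6 2.3
   vertex 0.6 4.5 3.6
  endloop
 endfacet
 facet normal 0.373 0.926 -0.051
  outer loop
   vertex 4.6 4.5 5.6
   vertex 5.4 4.2 6.0
   vertex 3.1 4.8 0.1
  endloop
 endfacet
 facet normal 0.312 0.950 -0.033
  outer loop
   vertex 4.6 4.5 5.6
   vertex 3.1 4.8 0.1
   vertex 0.9 5.6 2.3
  endloop
 endfacet
 facet normal -0.619 -0.646 -0.447
  outer loop
   vertex 5.1 2.4 0.4
   vertex 3.4 0.5 5.5
   vertex 0.6 4.5 3.6
  endloop
 endfacet
 facet normal -0.632 -0.590 -0.502
  outer loop
   vertex 5.1 2.4 0.4
   vertex 0.6 4.5 3.6
   vertex 3.1 4.8 0.1
  endloop
 endfacet
 facet normal 0.868 -0.484 0.109
  outer loop
   vertex 5.1 2.4 0.4
   vertex 5.4 4.2 6.0
   vertex 3.4 0.5 5.5
  endloop
 endfacet
 facet normal 0.761 0.605 -0.235
  outer loop
   vertex 5.1 2.4 0.4
   vertex 3.1 4.8 0.1
   vertex 5.4 4.2 6.0
  endloop
 endfacet
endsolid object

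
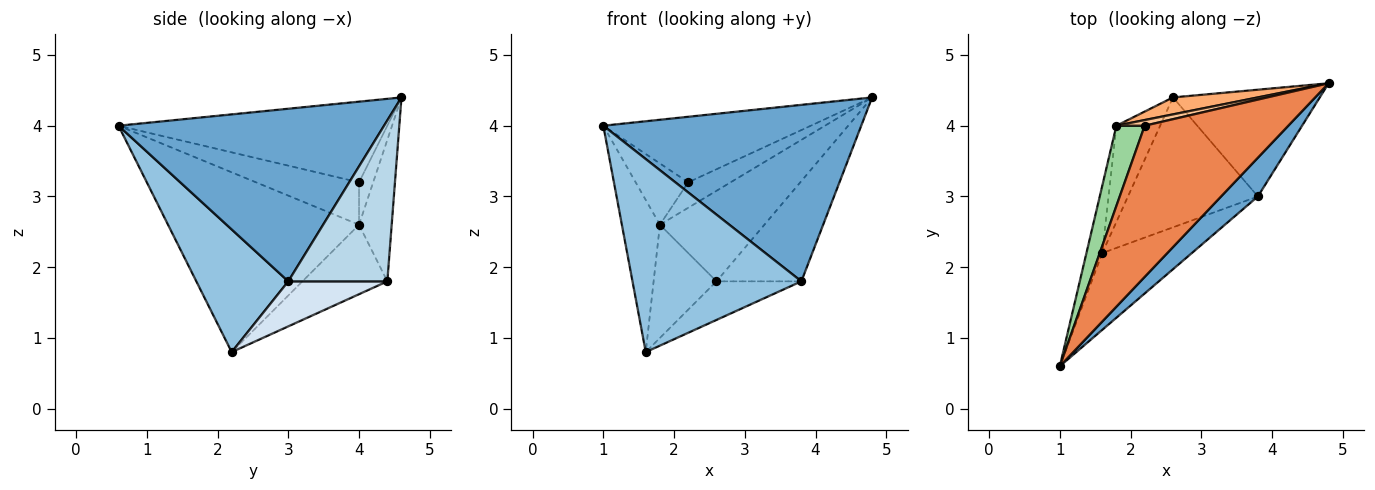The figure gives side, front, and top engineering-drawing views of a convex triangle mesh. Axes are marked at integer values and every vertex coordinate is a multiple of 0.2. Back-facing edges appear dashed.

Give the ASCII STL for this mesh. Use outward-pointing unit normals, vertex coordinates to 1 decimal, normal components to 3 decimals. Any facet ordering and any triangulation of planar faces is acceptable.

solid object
 facet normal 0.709 -0.689 0.151
  outer loop
   vertex 3.8 3.0 1.8
   vertex 4.8 4.6 4.4
   vertex 1.0 0.6 4.0
  endloop
 endfacet
 facet normal 0.451 -0.829 -0.330
  outer loop
   vertex 3.8 3.0 1.8
   vertex 1.0 0.6 4.0
   vertex 1.6 2.2 0.8
  endloop
 endfacet
 facet normal 0.624 0.535 -0.569
  outer loop
   vertex 3.8 3.0 1.8
   vertex 2.6 4.4 1.8
   vertex 4.8 4.6 4.4
  endloop
 endfacet
 facet normal 0.315 0.270 -0.910
  outer loop
   vertex 3.8 3.0 1.8
   vertex 1.6 2.2 0.8
   vertex 2.6 4.4 1.8
  endloop
 endfacet
 facet normal -0.458 0.354 0.816
  outer loop
   vertex 2.2 4.0 3.2
   vertex 1.0 0.6 4.0
   vertex 4.8 4.6 4.4
  endloop
 endfacet
 facet normal -0.294 0.940 0.176
  outer loop
   vertex 1.8 4.0 2.6
   vertex 4.8 4.6 4.4
   vertex 2.6 4.4 1.8
  endloop
 endfacet
 facet normal -0.309 0.928 0.206
  outer loop
   vertex 1.8 4.0 2.6
   vertex 2.2 4.0 3.2
   vertex 4.8 4.6 4.4
  endloop
 endfacet
 facet normal -0.717 0.531 -0.451
  outer loop
   vertex 1.8 4.0 2.6
   vertex 2.6 4.4 1.8
   vertex 1.6 2.2 0.8
  endloop
 endfacet
 facet normal -0.977 0.195 -0.086
  outer loop
   vertex 1.8 4.0 2.6
   vertex 1.6 2.2 0.8
   vertex 1.0 0.6 4.0
  endloop
 endfacet
 facet normal -0.766 0.391 0.511
  outer loop
   vertex 1.8 4.0 2.6
   vertex 1.0 0.6 4.0
   vertex 2.2 4.0 3.2
  endloop
 endfacet
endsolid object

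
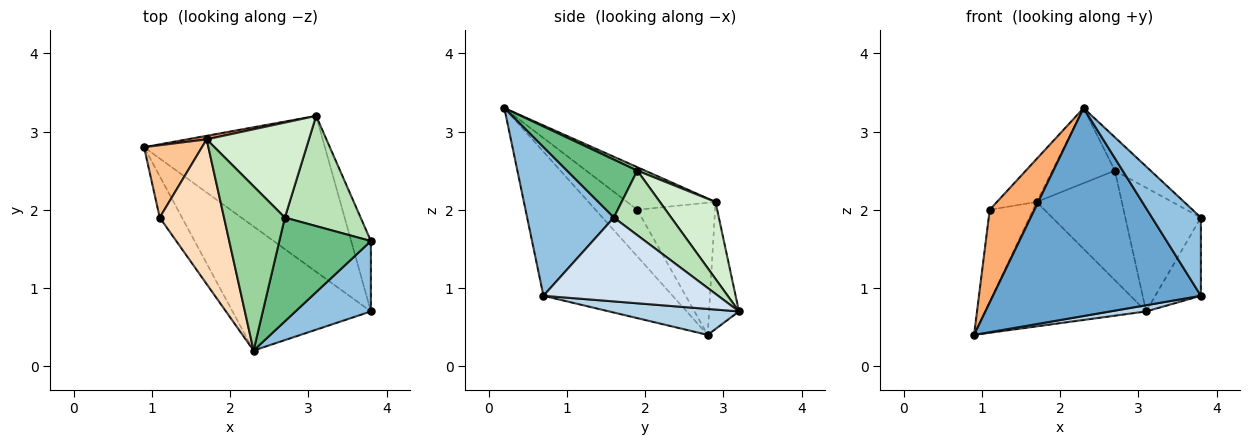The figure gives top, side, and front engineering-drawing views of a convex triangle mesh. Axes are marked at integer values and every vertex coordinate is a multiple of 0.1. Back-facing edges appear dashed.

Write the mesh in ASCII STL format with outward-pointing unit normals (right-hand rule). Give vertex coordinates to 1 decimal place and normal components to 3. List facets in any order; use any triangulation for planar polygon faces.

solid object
 facet normal -0.471 -0.758 -0.452
  outer loop
   vertex 3.8 0.7 0.9
   vertex 2.3 0.2 3.3
   vertex 0.9 2.8 0.4
  endloop
 endfacet
 facet normal 0.797 -0.449 0.404
  outer loop
   vertex 3.8 0.7 0.9
   vertex 3.8 1.6 1.9
   vertex 2.3 0.2 3.3
  endloop
 endfacet
 facet normal 0.142 -0.039 -0.989
  outer loop
   vertex 3.8 0.7 0.9
   vertex 0.9 2.8 0.4
   vertex 3.1 3.2 0.7
  endloop
 endfacet
 facet normal 0.943 0.246 -0.222
  outer loop
   vertex 3.8 0.7 0.9
   vertex 3.1 3.2 0.7
   vertex 3.8 1.6 1.9
  endloop
 endfacet
 facet normal -0.183 0.983 0.028
  outer loop
   vertex 1.7 2.9 2.1
   vertex 3.1 3.2 0.7
   vertex 0.9 2.8 0.4
  endloop
 endfacet
 facet normal -0.649 -0.695 -0.310
  outer loop
   vertex 1.1 1.9 2.0
   vertex 0.9 2.8 0.4
   vertex 2.3 0.2 3.3
  endloop
 endfacet
 facet normal -0.816 0.454 0.357
  outer loop
   vertex 1.1 1.9 2.0
   vertex 1.7 2.9 2.1
   vertex 0.9 2.8 0.4
  endloop
 endfacet
 facet normal -0.536 0.241 0.809
  outer loop
   vertex 1.1 1.9 2.0
   vertex 2.3 0.2 3.3
   vertex 1.7 2.9 2.1
  endloop
 endfacet
 facet normal 0.516 0.262 0.815
  outer loop
   vertex 2.7 1.9 2.5
   vertex 2.3 0.2 3.3
   vertex 3.8 1.6 1.9
  endloop
 endfacet
 facet normal 0.052 0.415 0.908
  outer loop
   vertex 2.7 1.9 2.5
   vertex 1.7 2.9 2.1
   vertex 2.3 0.2 3.3
  endloop
 endfacet
 facet normal 0.493 0.650 0.579
  outer loop
   vertex 2.7 1.9 2.5
   vertex 3.8 1.6 1.9
   vertex 3.1 3.2 0.7
  endloop
 endfacet
 facet normal 0.442 0.677 0.588
  outer loop
   vertex 2.7 1.9 2.5
   vertex 3.1 3.2 0.7
   vertex 1.7 2.9 2.1
  endloop
 endfacet
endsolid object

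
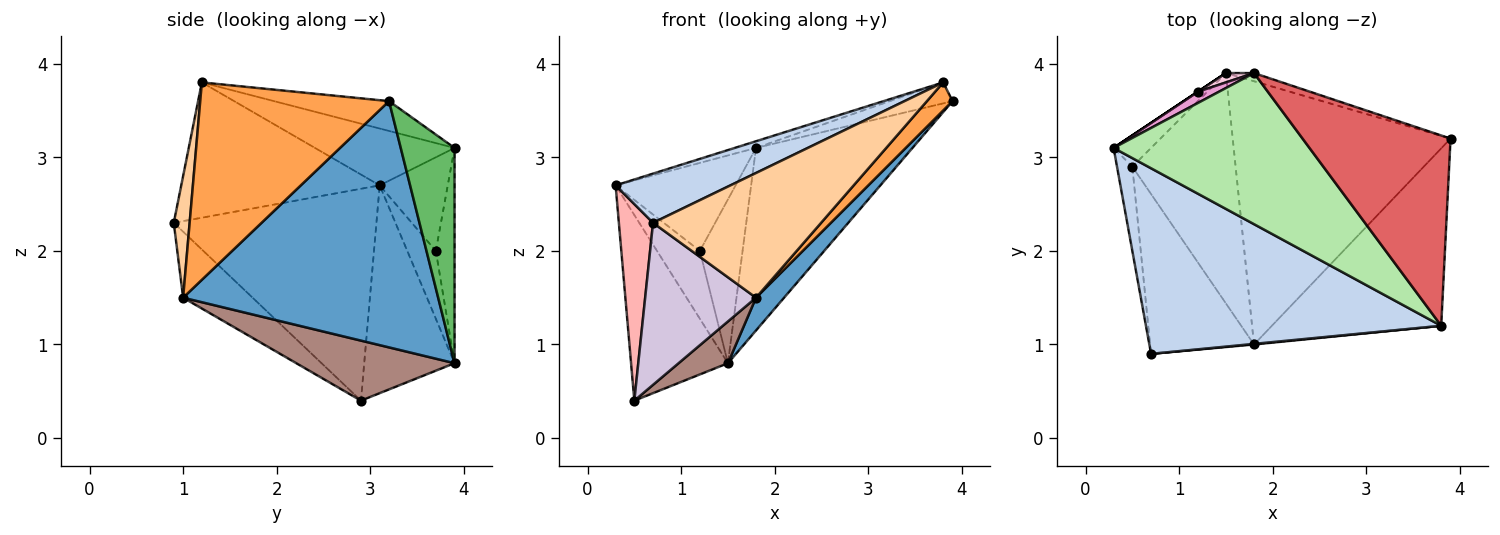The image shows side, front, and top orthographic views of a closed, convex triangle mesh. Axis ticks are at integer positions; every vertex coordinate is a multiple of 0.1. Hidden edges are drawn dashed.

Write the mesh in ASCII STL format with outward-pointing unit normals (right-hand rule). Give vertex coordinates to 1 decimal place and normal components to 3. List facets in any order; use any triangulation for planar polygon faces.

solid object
 facet normal 0.746 -0.082 -0.660
  outer loop
   vertex 1.8 1.0 1.5
   vertex 1.5 3.9 0.8
   vertex 3.9 3.2 3.6
  endloop
 endfacet
 facet normal -0.405 -0.234 0.884
  outer loop
   vertex 3.8 1.2 3.8
   vertex 0.3 3.1 2.7
   vertex 0.7 0.9 2.3
  endloop
 endfacet
 facet normal 0.755 -0.103 -0.648
  outer loop
   vertex 3.8 1.2 3.8
   vertex 1.8 1.0 1.5
   vertex 3.9 3.2 3.6
  endloop
 endfacet
 facet normal 0.094 -0.996 0.005
  outer loop
   vertex 3.8 1.2 3.8
   vertex 0.7 0.9 2.3
   vertex 1.8 1.0 1.5
  endloop
 endfacet
 facet normal 0.325 0.945 -0.042
  outer loop
   vertex 1.8 3.9 3.1
   vertex 3.9 3.2 3.6
   vertex 1.5 3.9 0.8
  endloop
 endfacet
 facet normal -0.279 0.042 0.959
  outer loop
   vertex 1.8 3.9 3.1
   vertex 0.3 3.1 2.7
   vertex 3.8 1.2 3.8
  endloop
 endfacet
 facet normal -0.196 0.107 0.975
  outer loop
   vertex 1.8 3.9 3.1
   vertex 3.8 1.2 3.8
   vertex 3.9 3.2 3.6
  endloop
 endfacet
 facet normal -0.984 -0.166 -0.071
  outer loop
   vertex 0.5 2.9 0.4
   vertex 0.7 0.9 2.3
   vertex 0.3 3.1 2.7
  endloop
 endfacet
 facet normal -0.677 0.726 -0.122
  outer loop
   vertex 0.5 2.9 0.4
   vertex 0.3 3.1 2.7
   vertex 1.5 3.9 0.8
  endloop
 endfacet
 facet normal -0.407 -0.650 -0.641
  outer loop
   vertex 0.5 2.9 0.4
   vertex 1.8 1.0 1.5
   vertex 0.7 0.9 2.3
  endloop
 endfacet
 facet normal 0.496 -0.155 -0.854
  outer loop
   vertex 0.5 2.9 0.4
   vertex 1.5 3.9 0.8
   vertex 1.8 1.0 1.5
  endloop
 endfacet
 facet normal -0.555 0.832 0.000
  outer loop
   vertex 1.2 3.7 2.0
   vertex 1.5 3.9 0.8
   vertex 0.3 3.1 2.7
  endloop
 endfacet
 facet normal -0.490 0.864 0.110
  outer loop
   vertex 1.2 3.7 2.0
   vertex 0.3 3.1 2.7
   vertex 1.8 3.9 3.1
  endloop
 endfacet
 facet normal -0.401 0.915 0.052
  outer loop
   vertex 1.2 3.7 2.0
   vertex 1.8 3.9 3.1
   vertex 1.5 3.9 0.8
  endloop
 endfacet
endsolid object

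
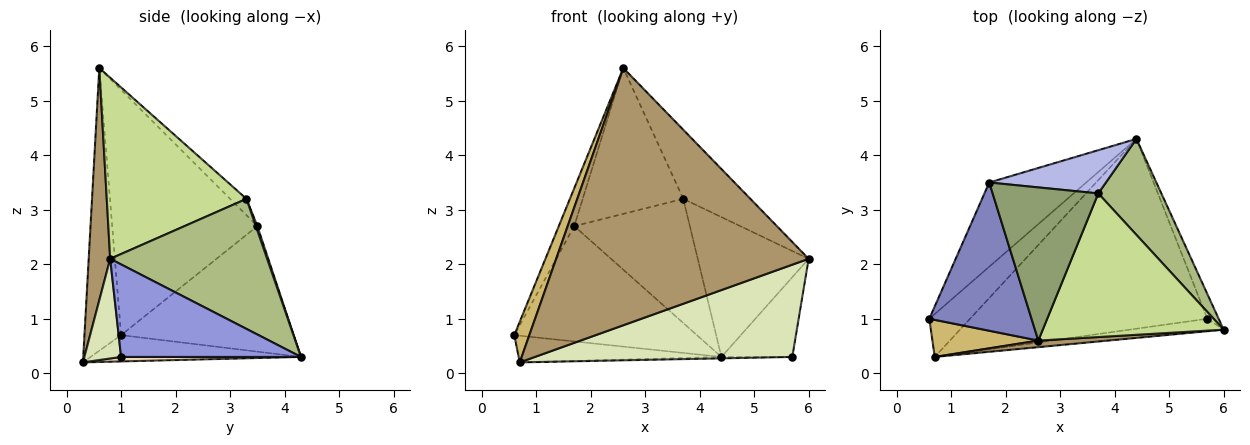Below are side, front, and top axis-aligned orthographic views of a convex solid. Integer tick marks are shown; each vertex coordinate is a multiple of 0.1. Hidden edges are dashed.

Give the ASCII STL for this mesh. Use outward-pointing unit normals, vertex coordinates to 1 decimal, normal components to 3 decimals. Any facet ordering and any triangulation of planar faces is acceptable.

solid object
 facet normal -0.607 0.642 -0.469
  outer loop
   vertex 1.7 3.5 2.7
   vertex 4.4 4.3 0.3
   vertex 0.6 1.0 0.7
  endloop
 endfacet
 facet normal -0.919 0.098 0.383
  outer loop
   vertex 1.7 3.5 2.7
   vertex 0.6 1.0 0.7
   vertex 2.6 0.6 5.6
  endloop
 endfacet
 facet normal 0.924 0.364 -0.114
  outer loop
   vertex 5.7 1.0 0.3
   vertex 4.4 4.3 0.3
   vertex 6.0 0.8 2.1
  endloop
 endfacet
 facet normal 0.012 0.944 0.329
  outer loop
   vertex 3.7 3.3 3.2
   vertex 4.4 4.3 0.3
   vertex 1.7 3.5 2.7
  endloop
 endfacet
 facet normal -0.111 0.685 0.720
  outer loop
   vertex 3.7 3.3 3.2
   vertex 1.7 3.5 2.7
   vertex 2.6 0.6 5.6
  endloop
 endfacet
 facet normal 0.759 0.537 0.368
  outer loop
   vertex 3.7 3.3 3.2
   vertex 6.0 0.8 2.1
   vertex 4.4 4.3 0.3
  endloop
 endfacet
 facet normal 0.670 0.322 0.669
  outer loop
   vertex 3.7 3.3 3.2
   vertex 2.6 0.6 5.6
   vertex 6.0 0.8 2.1
  endloop
 endfacet
 facet normal 0.140 -0.981 -0.132
  outer loop
   vertex 0.7 0.3 0.2
   vertex 5.7 1.0 0.3
   vertex 6.0 0.8 2.1
  endloop
 endfacet
 facet normal 0.085 -0.996 0.025
  outer loop
   vertex 0.7 0.3 0.2
   vertex 6.0 0.8 2.1
   vertex 2.6 0.6 5.6
  endloop
 endfacet
 facet normal -0.874 -0.359 0.327
  outer loop
   vertex 0.7 0.3 0.2
   vertex 2.6 0.6 5.6
   vertex 0.6 1.0 0.7
  endloop
 endfacet
 facet normal -0.481 0.463 -0.745
  outer loop
   vertex 0.7 0.3 0.2
   vertex 0.6 1.0 0.7
   vertex 4.4 4.3 0.3
  endloop
 endfacet
 facet normal 0.019 0.007 -1.000
  outer loop
   vertex 0.7 0.3 0.2
   vertex 4.4 4.3 0.3
   vertex 5.7 1.0 0.3
  endloop
 endfacet
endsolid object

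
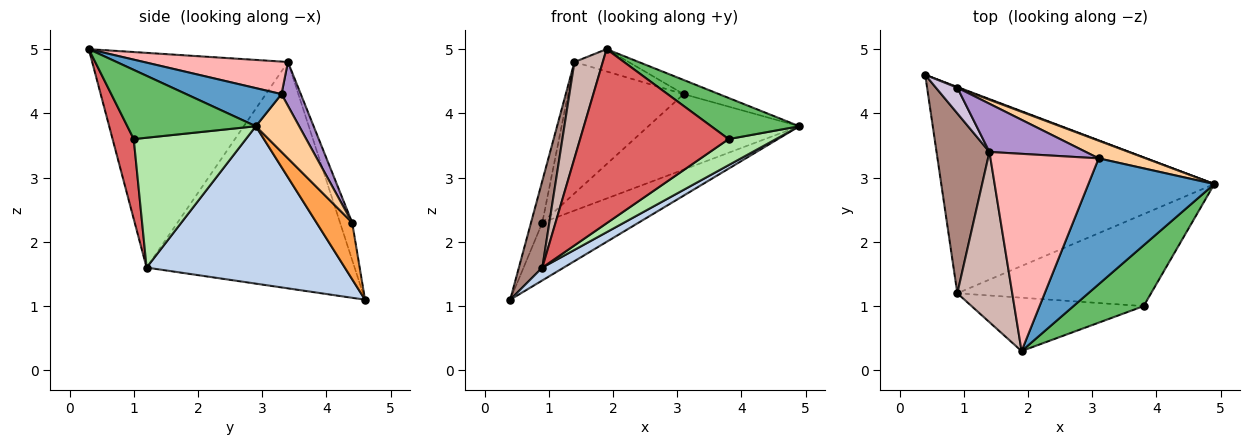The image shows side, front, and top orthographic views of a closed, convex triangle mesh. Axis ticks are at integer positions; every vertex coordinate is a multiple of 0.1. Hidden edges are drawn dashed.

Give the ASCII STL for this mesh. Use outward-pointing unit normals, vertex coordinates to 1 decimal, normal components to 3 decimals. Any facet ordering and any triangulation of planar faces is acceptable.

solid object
 facet normal 0.288 0.107 0.952
  outer loop
   vertex 3.1 3.3 4.3
   vertex 1.9 0.3 5.0
   vertex 4.9 2.9 3.8
  endloop
 endfacet
 facet normal 0.499 -0.054 -0.865
  outer loop
   vertex 0.9 1.2 1.6
   vertex 0.4 4.6 1.1
   vertex 4.9 2.9 3.8
  endloop
 endfacet
 facet normal 0.347 0.938 0.012
  outer loop
   vertex 0.9 4.4 2.3
   vertex 4.9 2.9 3.8
   vertex 0.4 4.6 1.1
  endloop
 endfacet
 facet normal 0.269 0.938 0.219
  outer loop
   vertex 0.9 4.4 2.3
   vertex 3.1 3.3 4.3
   vertex 4.9 2.9 3.8
  endloop
 endfacet
 facet normal 0.633 -0.434 0.642
  outer loop
   vertex 3.8 1.0 3.6
   vertex 4.9 2.9 3.8
   vertex 1.9 0.3 5.0
  endloop
 endfacet
 facet normal 0.542 -0.229 -0.809
  outer loop
   vertex 3.8 1.0 3.6
   vertex 0.9 1.2 1.6
   vertex 4.9 2.9 3.8
  endloop
 endfacet
 facet normal 0.135 -0.947 -0.290
  outer loop
   vertex 3.8 1.0 3.6
   vertex 1.9 0.3 5.0
   vertex 0.9 1.2 1.6
  endloop
 endfacet
 facet normal 0.286 0.108 0.952
  outer loop
   vertex 1.4 3.4 4.8
   vertex 1.9 0.3 5.0
   vertex 3.1 3.3 4.3
  endloop
 endfacet
 facet normal 0.155 0.928 0.340
  outer loop
   vertex 1.4 3.4 4.8
   vertex 3.1 3.3 4.3
   vertex 0.9 4.4 2.3
  endloop
 endfacet
 facet normal -0.676 0.628 0.386
  outer loop
   vertex 1.4 3.4 4.8
   vertex 0.9 4.4 2.3
   vertex 0.4 4.6 1.1
  endloop
 endfacet
 facet normal -0.968 -0.109 0.226
  outer loop
   vertex 1.4 3.4 4.8
   vertex 0.4 4.6 1.1
   vertex 0.9 1.2 1.6
  endloop
 endfacet
 facet normal -0.959 -0.139 0.245
  outer loop
   vertex 1.4 3.4 4.8
   vertex 0.9 1.2 1.6
   vertex 1.9 0.3 5.0
  endloop
 endfacet
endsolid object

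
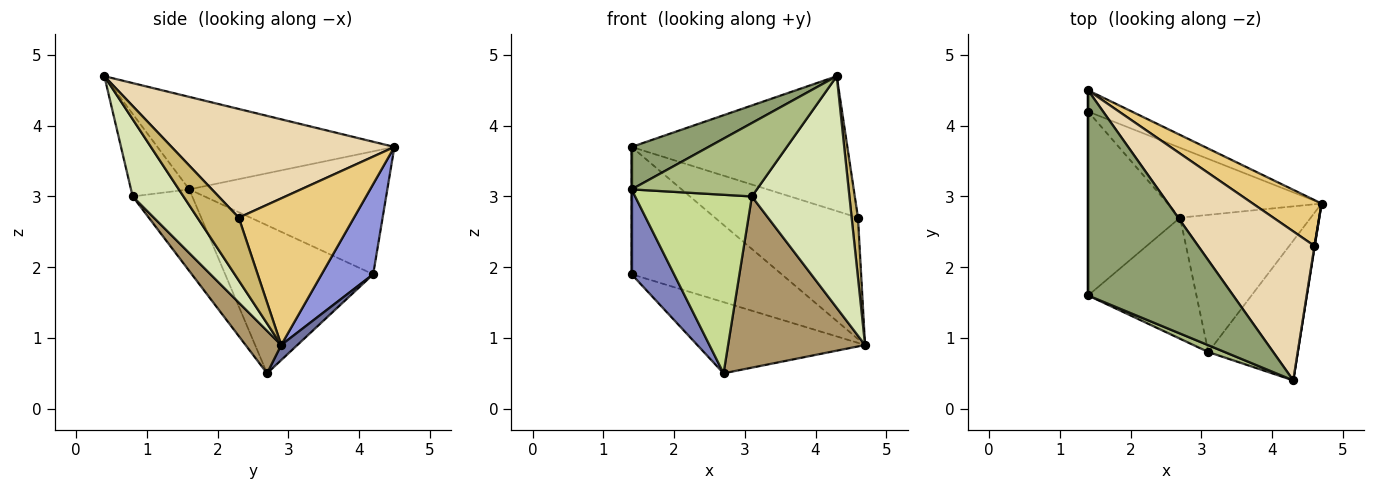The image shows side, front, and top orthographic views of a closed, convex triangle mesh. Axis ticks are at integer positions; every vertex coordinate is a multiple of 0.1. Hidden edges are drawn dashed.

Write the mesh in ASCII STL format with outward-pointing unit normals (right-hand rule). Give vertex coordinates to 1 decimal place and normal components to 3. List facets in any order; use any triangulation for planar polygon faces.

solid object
 facet normal 0.069 0.712 -0.699
  outer loop
   vertex 2.7 2.7 0.5
   vertex 1.4 4.2 1.9
   vertex 4.7 2.9 0.9
  endloop
 endfacet
 facet normal -0.825 -0.237 -0.513
  outer loop
   vertex 1.4 1.6 3.1
   vertex 1.4 4.2 1.9
   vertex 2.7 2.7 0.5
  endloop
 endfacet
 facet normal 0.321 0.934 -0.156
  outer loop
   vertex 1.4 4.5 3.7
   vertex 4.7 2.9 0.9
   vertex 1.4 4.2 1.9
  endloop
 endfacet
 facet normal -1.000 0.000 0.000
  outer loop
   vertex 1.4 4.5 3.7
   vertex 1.4 4.2 1.9
   vertex 1.4 1.6 3.1
  endloop
 endfacet
 facet normal -0.529 -0.172 0.831
  outer loop
   vertex 1.4 4.5 3.7
   vertex 1.4 1.6 3.1
   vertex 4.3 0.4 4.7
  endloop
 endfacet
 facet normal -0.420 -0.904 0.084
  outer loop
   vertex 3.1 0.8 3.0
   vertex 4.3 0.4 4.7
   vertex 1.4 1.6 3.1
  endloop
 endfacet
 facet normal -0.389 -0.762 -0.517
  outer loop
   vertex 3.1 0.8 3.0
   vertex 1.4 1.6 3.1
   vertex 2.7 2.7 0.5
  endloop
 endfacet
 facet normal 0.407 -0.782 -0.472
  outer loop
   vertex 3.1 0.8 3.0
   vertex 4.7 2.9 0.9
   vertex 4.3 0.4 4.7
  endloop
 endfacet
 facet normal 0.199 -0.765 -0.613
  outer loop
   vertex 3.1 0.8 3.0
   vertex 2.7 2.7 0.5
   vertex 4.7 2.9 0.9
  endloop
 endfacet
 facet normal 0.988 -0.151 0.004
  outer loop
   vertex 4.6 2.3 2.7
   vertex 4.3 0.4 4.7
   vertex 4.7 2.9 0.9
  endloop
 endfacet
 facet normal 0.602 0.747 0.282
  outer loop
   vertex 4.6 2.3 2.7
   vertex 4.7 2.9 0.9
   vertex 1.4 4.5 3.7
  endloop
 endfacet
 facet normal 0.570 0.552 0.609
  outer loop
   vertex 4.6 2.3 2.7
   vertex 1.4 4.5 3.7
   vertex 4.3 0.4 4.7
  endloop
 endfacet
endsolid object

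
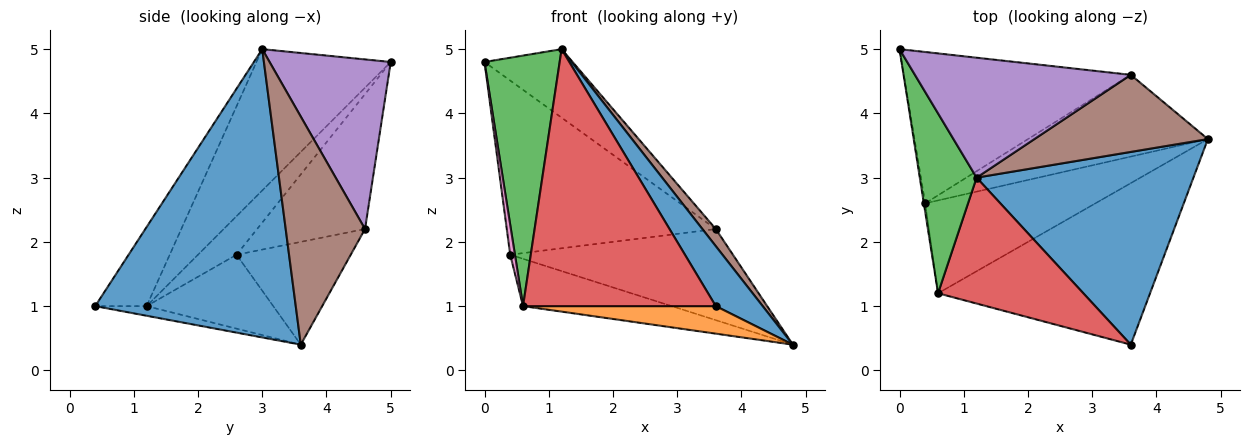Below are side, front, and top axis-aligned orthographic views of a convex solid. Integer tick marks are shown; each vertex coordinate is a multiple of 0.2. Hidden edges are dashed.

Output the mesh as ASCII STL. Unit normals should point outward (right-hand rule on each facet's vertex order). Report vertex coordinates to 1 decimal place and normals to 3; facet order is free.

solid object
 facet normal 0.786 -0.184 0.591
  outer loop
   vertex 1.2 3.0 5.0
   vertex 3.6 0.4 1.0
   vertex 4.8 3.6 0.4
  endloop
 endfacet
 facet normal -0.045 -0.168 -0.985
  outer loop
   vertex 0.6 1.2 1.0
   vertex 4.8 3.6 0.4
   vertex 3.6 0.4 1.0
  endloop
 endfacet
 facet normal -0.823 -0.461 0.331
  outer loop
   vertex 0.6 1.2 1.0
   vertex 1.2 3.0 5.0
   vertex 0.0 5.0 4.8
  endloop
 endfacet
 facet normal -0.233 -0.873 0.428
  outer loop
   vertex 0.6 1.2 1.0
   vertex 3.6 0.4 1.0
   vertex 1.2 3.0 5.0
  endloop
 endfacet
 facet normal 0.564 0.410 0.717
  outer loop
   vertex 3.6 4.6 2.2
   vertex 0.0 5.0 4.8
   vertex 1.2 3.0 5.0
  endloop
 endfacet
 facet normal 0.789 -0.133 0.600
  outer loop
   vertex 3.6 4.6 2.2
   vertex 1.2 3.0 5.0
   vertex 4.8 3.6 0.4
  endloop
 endfacet
 facet normal -0.992 -0.122 -0.035
  outer loop
   vertex 0.4 2.6 1.8
   vertex 0.6 1.2 1.0
   vertex 0.0 5.0 4.8
  endloop
 endfacet
 facet normal -0.361 0.423 -0.831
  outer loop
   vertex 0.4 2.6 1.8
   vertex 4.8 3.6 0.4
   vertex 0.6 1.2 1.0
  endloop
 endfacet
 facet normal -0.363 0.703 -0.611
  outer loop
   vertex 0.4 2.6 1.8
   vertex 0.0 5.0 4.8
   vertex 3.6 4.6 2.2
  endloop
 endfacet
 facet normal -0.357 0.695 -0.624
  outer loop
   vertex 0.4 2.6 1.8
   vertex 3.6 4.6 2.2
   vertex 4.8 3.6 0.4
  endloop
 endfacet
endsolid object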